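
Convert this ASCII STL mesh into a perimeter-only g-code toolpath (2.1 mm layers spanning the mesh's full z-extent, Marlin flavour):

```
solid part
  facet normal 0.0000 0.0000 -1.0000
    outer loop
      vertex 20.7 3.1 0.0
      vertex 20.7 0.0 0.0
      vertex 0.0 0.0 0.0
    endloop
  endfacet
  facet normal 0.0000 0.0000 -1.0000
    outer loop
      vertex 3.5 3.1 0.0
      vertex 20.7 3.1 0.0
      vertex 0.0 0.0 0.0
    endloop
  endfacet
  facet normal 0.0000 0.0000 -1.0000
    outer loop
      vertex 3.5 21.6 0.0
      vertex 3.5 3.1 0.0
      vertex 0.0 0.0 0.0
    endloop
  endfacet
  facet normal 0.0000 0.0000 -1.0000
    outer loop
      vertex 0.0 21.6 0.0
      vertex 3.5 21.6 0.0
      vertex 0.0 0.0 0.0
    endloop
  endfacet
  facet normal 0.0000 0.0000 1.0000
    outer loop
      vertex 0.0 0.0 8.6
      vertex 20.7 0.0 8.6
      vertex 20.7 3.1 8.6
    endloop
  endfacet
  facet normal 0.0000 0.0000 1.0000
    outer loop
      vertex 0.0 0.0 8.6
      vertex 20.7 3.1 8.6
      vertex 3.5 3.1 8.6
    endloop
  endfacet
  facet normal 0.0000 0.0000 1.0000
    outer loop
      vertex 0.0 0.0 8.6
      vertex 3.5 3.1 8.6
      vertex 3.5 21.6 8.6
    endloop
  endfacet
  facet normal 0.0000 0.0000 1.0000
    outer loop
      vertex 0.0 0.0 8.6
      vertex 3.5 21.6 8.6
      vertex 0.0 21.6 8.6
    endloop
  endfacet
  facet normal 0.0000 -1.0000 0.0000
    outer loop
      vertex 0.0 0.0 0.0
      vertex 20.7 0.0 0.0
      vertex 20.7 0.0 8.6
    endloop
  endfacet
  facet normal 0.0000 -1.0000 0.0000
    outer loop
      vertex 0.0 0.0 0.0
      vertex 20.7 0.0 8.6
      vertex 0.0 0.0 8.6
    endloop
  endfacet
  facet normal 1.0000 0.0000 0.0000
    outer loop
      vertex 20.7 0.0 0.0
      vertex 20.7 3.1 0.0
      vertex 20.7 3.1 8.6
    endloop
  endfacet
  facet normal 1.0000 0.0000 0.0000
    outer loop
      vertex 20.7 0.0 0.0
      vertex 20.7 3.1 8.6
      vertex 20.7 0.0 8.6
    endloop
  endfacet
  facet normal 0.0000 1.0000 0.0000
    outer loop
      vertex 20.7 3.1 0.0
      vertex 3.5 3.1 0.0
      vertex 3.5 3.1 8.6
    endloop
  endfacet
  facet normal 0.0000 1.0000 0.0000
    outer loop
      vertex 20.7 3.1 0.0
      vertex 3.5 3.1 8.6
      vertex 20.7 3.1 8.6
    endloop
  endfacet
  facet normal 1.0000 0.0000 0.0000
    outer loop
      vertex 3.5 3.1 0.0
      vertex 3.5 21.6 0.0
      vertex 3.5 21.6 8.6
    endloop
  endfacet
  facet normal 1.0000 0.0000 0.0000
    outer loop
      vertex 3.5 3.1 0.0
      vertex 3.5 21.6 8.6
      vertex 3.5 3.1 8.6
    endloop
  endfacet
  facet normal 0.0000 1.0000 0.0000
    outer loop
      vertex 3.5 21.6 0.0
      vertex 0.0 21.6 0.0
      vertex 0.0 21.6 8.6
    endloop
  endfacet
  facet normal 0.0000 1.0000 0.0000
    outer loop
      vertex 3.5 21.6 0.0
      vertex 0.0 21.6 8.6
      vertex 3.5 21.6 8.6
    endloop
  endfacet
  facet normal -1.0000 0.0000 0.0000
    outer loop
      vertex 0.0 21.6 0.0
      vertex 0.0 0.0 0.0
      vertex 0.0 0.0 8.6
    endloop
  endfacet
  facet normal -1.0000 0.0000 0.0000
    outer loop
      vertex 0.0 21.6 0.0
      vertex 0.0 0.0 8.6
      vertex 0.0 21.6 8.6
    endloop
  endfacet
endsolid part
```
; perimeter-only toolpath
G21 ; units = mm
G90 ; absolute positioning
G28 ; home
; layer 1
G0 Z2.1
G0 X0.0 Y0.0
G1 X20.7 Y0.0
G1 X20.7 Y3.1
G1 X3.5 Y3.1
G1 X3.5 Y21.6
G1 X0.0 Y21.6
G1 X0.0 Y0.0
; layer 2
G0 Z4.3
G0 X0.0 Y0.0
G1 X20.7 Y0.0
G1 X20.7 Y3.1
G1 X3.5 Y3.1
G1 X3.5 Y21.6
G1 X0.0 Y21.6
G1 X0.0 Y0.0
; layer 3
G0 Z6.4
G0 X0.0 Y0.0
G1 X20.7 Y0.0
G1 X20.7 Y3.1
G1 X3.5 Y3.1
G1 X3.5 Y21.6
G1 X0.0 Y21.6
G1 X0.0 Y0.0
; layer 4
G0 Z8.6
G0 X0.0 Y0.0
G1 X20.7 Y0.0
G1 X20.7 Y3.1
G1 X3.5 Y3.1
G1 X3.5 Y21.6
G1 X0.0 Y21.6
G1 X0.0 Y0.0
M2 ; end

The solid is an L-shaped prism: outer 20.7 × 21.6 mm, arm thicknesses ≈ 3.1 mm (horizontal) and 3.5 mm (vertical), extruded 8.6 mm in z. Slicing at Δz = 2.1 mm — 4 equal slices spanning the solid's height, so layer i sits at z = i·h/4 — gives 4 non-empty perimeters. Each is a 6-segment closed polygon; G0 lifts to the layer z and rapids to the start vertex, then G1 traces the edges.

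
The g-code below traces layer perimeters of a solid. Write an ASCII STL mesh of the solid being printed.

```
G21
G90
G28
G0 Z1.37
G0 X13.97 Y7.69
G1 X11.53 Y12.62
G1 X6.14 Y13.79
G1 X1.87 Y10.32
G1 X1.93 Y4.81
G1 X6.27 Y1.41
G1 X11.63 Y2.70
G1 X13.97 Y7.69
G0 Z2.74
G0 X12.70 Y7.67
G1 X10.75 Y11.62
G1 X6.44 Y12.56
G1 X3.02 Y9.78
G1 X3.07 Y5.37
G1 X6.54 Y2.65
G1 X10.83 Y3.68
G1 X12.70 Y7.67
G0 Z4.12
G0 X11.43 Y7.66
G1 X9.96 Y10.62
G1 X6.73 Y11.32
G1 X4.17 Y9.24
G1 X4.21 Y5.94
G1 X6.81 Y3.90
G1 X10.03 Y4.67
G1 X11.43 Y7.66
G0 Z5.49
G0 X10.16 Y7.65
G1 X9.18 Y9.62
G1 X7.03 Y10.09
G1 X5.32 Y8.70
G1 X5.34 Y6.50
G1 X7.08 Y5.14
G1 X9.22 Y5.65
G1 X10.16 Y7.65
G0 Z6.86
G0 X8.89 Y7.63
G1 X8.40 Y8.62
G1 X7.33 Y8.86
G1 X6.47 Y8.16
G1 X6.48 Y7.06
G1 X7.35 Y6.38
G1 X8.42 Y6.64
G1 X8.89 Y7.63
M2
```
solid part
  facet normal 0.0000 0.0000 -1.0000
    outer loop
      vertex 5.85 15.03 0.00
      vertex 12.31 13.62 0.00
      vertex 15.24 7.70 0.00
    endloop
  endfacet
  facet normal 0.0000 0.0000 -1.0000
    outer loop
      vertex 0.72 10.86 0.00
      vertex 5.85 15.03 0.00
      vertex 15.24 7.70 0.00
    endloop
  endfacet
  facet normal 0.0000 0.0000 -1.0000
    outer loop
      vertex 0.79 4.25 0.00
      vertex 0.72 10.86 0.00
      vertex 15.24 7.70 0.00
    endloop
  endfacet
  facet normal 0.0000 0.0000 -1.0000
    outer loop
      vertex 6.00 0.17 0.00
      vertex 0.79 4.25 0.00
      vertex 15.24 7.70 0.00
    endloop
  endfacet
  facet normal 0.0000 0.0000 -1.0000
    outer loop
      vertex 12.43 1.71 0.00
      vertex 6.00 0.17 0.00
      vertex 15.24 7.70 0.00
    endloop
  endfacet
  facet normal 0.6882 0.3406 0.6405
    outer loop
      vertex 15.24 7.70 0.00
      vertex 12.31 13.62 0.00
      vertex 7.62 7.62 8.23
    endloop
  endfacet
  facet normal 0.1638 0.7504 0.6404
    outer loop
      vertex 12.31 13.62 0.00
      vertex 5.85 15.03 0.00
      vertex 7.62 7.62 8.23
    endloop
  endfacet
  facet normal -0.4843 0.5958 0.6406
    outer loop
      vertex 5.85 15.03 0.00
      vertex 0.72 10.86 0.00
      vertex 7.62 7.62 8.23
    endloop
  endfacet
  facet normal -0.7679 -0.0081 0.6406
    outer loop
      vertex 0.72 10.86 0.00
      vertex 0.79 4.25 0.00
      vertex 7.62 7.62 8.23
    endloop
  endfacet
  facet normal -0.4735 -0.6046 0.6405
    outer loop
      vertex 0.79 4.25 0.00
      vertex 6.00 0.17 0.00
      vertex 7.62 7.62 8.23
    endloop
  endfacet
  facet normal 0.1788 -0.7467 0.6407
    outer loop
      vertex 6.00 0.17 0.00
      vertex 12.43 1.71 0.00
      vertex 7.62 7.62 8.23
    endloop
  endfacet
  facet normal 0.6952 -0.3261 0.6405
    outer loop
      vertex 12.43 1.71 0.00
      vertex 15.24 7.70 0.00
      vertex 7.62 7.62 8.23
    endloop
  endfacet
endsolid part

The G0 Z moves step by Δz≈1.37 mm. The G1 loops shrink linearly with z, so the solid tapers from its base footprint up to z≈8.23. Closing with a flat bottom cap and the tapered top and triangulating gives 12 facets — a regular 7-sided pyramid, base circumscribed radius ≈ 7.62 mm, apex at z ≈ 8.23 mm.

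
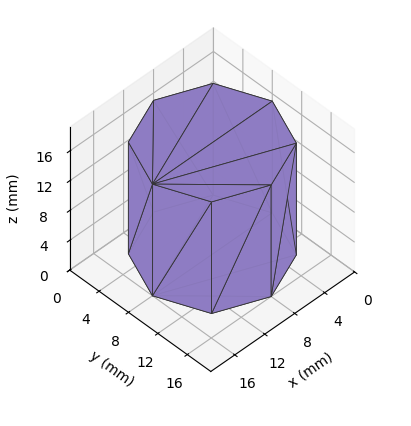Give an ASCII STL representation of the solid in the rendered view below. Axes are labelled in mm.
Reading the render: the shape is a regular 8-sided prism (a cylinder approximated with 8 flat sides), circumscribed radius ≈ 8 mm, height ≈ 15 mm (dimensions read to the nearest mm from the axis ticks). For the STL, each face is triangulated and given an outward normal.

solid part
  facet normal 0.0000 0.0000 -1.0000
    outer loop
      vertex 8.00 16.00 0.00
      vertex 13.66 13.66 0.00
      vertex 16.00 8.00 0.00
    endloop
  endfacet
  facet normal 0.0000 0.0000 -1.0000
    outer loop
      vertex 2.34 13.66 0.00
      vertex 8.00 16.00 0.00
      vertex 16.00 8.00 0.00
    endloop
  endfacet
  facet normal 0.0000 0.0000 -1.0000
    outer loop
      vertex 0.00 8.00 0.00
      vertex 2.34 13.66 0.00
      vertex 16.00 8.00 0.00
    endloop
  endfacet
  facet normal 0.0000 0.0000 -1.0000
    outer loop
      vertex 2.34 2.34 0.00
      vertex 0.00 8.00 0.00
      vertex 16.00 8.00 0.00
    endloop
  endfacet
  facet normal 0.0000 0.0000 -1.0000
    outer loop
      vertex 8.00 0.00 0.00
      vertex 2.34 2.34 0.00
      vertex 16.00 8.00 0.00
    endloop
  endfacet
  facet normal 0.0000 0.0000 -1.0000
    outer loop
      vertex 13.66 2.34 0.00
      vertex 8.00 0.00 0.00
      vertex 16.00 8.00 0.00
    endloop
  endfacet
  facet normal 0.0000 0.0000 1.0000
    outer loop
      vertex 16.00 8.00 15.00
      vertex 13.66 13.66 15.00
      vertex 8.00 16.00 15.00
    endloop
  endfacet
  facet normal 0.0000 0.0000 1.0000
    outer loop
      vertex 16.00 8.00 15.00
      vertex 8.00 16.00 15.00
      vertex 2.34 13.66 15.00
    endloop
  endfacet
  facet normal 0.0000 0.0000 1.0000
    outer loop
      vertex 16.00 8.00 15.00
      vertex 2.34 13.66 15.00
      vertex 0.00 8.00 15.00
    endloop
  endfacet
  facet normal 0.0000 0.0000 1.0000
    outer loop
      vertex 16.00 8.00 15.00
      vertex 0.00 8.00 15.00
      vertex 2.34 2.34 15.00
    endloop
  endfacet
  facet normal 0.0000 0.0000 1.0000
    outer loop
      vertex 16.00 8.00 15.00
      vertex 2.34 2.34 15.00
      vertex 8.00 0.00 15.00
    endloop
  endfacet
  facet normal 0.0000 0.0000 1.0000
    outer loop
      vertex 16.00 8.00 15.00
      vertex 8.00 0.00 15.00
      vertex 13.66 2.34 15.00
    endloop
  endfacet
  facet normal 0.9241 0.3821 0.0000
    outer loop
      vertex 16.00 8.00 0.00
      vertex 13.66 13.66 0.00
      vertex 13.66 13.66 15.00
    endloop
  endfacet
  facet normal 0.9241 0.3821 0.0000
    outer loop
      vertex 16.00 8.00 0.00
      vertex 13.66 13.66 15.00
      vertex 16.00 8.00 15.00
    endloop
  endfacet
  facet normal 0.3821 0.9241 0.0000
    outer loop
      vertex 13.66 13.66 0.00
      vertex 8.00 16.00 0.00
      vertex 8.00 16.00 15.00
    endloop
  endfacet
  facet normal 0.3821 0.9241 0.0000
    outer loop
      vertex 13.66 13.66 0.00
      vertex 8.00 16.00 15.00
      vertex 13.66 13.66 15.00
    endloop
  endfacet
  facet normal -0.3821 0.9241 0.0000
    outer loop
      vertex 8.00 16.00 0.00
      vertex 2.34 13.66 0.00
      vertex 2.34 13.66 15.00
    endloop
  endfacet
  facet normal -0.3821 0.9241 0.0000
    outer loop
      vertex 8.00 16.00 0.00
      vertex 2.34 13.66 15.00
      vertex 8.00 16.00 15.00
    endloop
  endfacet
  facet normal -0.9241 0.3821 0.0000
    outer loop
      vertex 2.34 13.66 0.00
      vertex 0.00 8.00 0.00
      vertex 0.00 8.00 15.00
    endloop
  endfacet
  facet normal -0.9241 0.3821 0.0000
    outer loop
      vertex 2.34 13.66 0.00
      vertex 0.00 8.00 15.00
      vertex 2.34 13.66 15.00
    endloop
  endfacet
  facet normal -0.9241 -0.3821 0.0000
    outer loop
      vertex 0.00 8.00 0.00
      vertex 2.34 2.34 0.00
      vertex 2.34 2.34 15.00
    endloop
  endfacet
  facet normal -0.9241 -0.3821 0.0000
    outer loop
      vertex 0.00 8.00 0.00
      vertex 2.34 2.34 15.00
      vertex 0.00 8.00 15.00
    endloop
  endfacet
  facet normal -0.3821 -0.9241 0.0000
    outer loop
      vertex 2.34 2.34 0.00
      vertex 8.00 0.00 0.00
      vertex 8.00 0.00 15.00
    endloop
  endfacet
  facet normal -0.3821 -0.9241 0.0000
    outer loop
      vertex 2.34 2.34 0.00
      vertex 8.00 0.00 15.00
      vertex 2.34 2.34 15.00
    endloop
  endfacet
  facet normal 0.3821 -0.9241 0.0000
    outer loop
      vertex 8.00 0.00 0.00
      vertex 13.66 2.34 0.00
      vertex 13.66 2.34 15.00
    endloop
  endfacet
  facet normal 0.3821 -0.9241 0.0000
    outer loop
      vertex 8.00 0.00 0.00
      vertex 13.66 2.34 15.00
      vertex 8.00 0.00 15.00
    endloop
  endfacet
  facet normal 0.9241 -0.3821 0.0000
    outer loop
      vertex 13.66 2.34 0.00
      vertex 16.00 8.00 0.00
      vertex 16.00 8.00 15.00
    endloop
  endfacet
  facet normal 0.9241 -0.3821 0.0000
    outer loop
      vertex 13.66 2.34 0.00
      vertex 16.00 8.00 15.00
      vertex 13.66 2.34 15.00
    endloop
  endfacet
endsolid part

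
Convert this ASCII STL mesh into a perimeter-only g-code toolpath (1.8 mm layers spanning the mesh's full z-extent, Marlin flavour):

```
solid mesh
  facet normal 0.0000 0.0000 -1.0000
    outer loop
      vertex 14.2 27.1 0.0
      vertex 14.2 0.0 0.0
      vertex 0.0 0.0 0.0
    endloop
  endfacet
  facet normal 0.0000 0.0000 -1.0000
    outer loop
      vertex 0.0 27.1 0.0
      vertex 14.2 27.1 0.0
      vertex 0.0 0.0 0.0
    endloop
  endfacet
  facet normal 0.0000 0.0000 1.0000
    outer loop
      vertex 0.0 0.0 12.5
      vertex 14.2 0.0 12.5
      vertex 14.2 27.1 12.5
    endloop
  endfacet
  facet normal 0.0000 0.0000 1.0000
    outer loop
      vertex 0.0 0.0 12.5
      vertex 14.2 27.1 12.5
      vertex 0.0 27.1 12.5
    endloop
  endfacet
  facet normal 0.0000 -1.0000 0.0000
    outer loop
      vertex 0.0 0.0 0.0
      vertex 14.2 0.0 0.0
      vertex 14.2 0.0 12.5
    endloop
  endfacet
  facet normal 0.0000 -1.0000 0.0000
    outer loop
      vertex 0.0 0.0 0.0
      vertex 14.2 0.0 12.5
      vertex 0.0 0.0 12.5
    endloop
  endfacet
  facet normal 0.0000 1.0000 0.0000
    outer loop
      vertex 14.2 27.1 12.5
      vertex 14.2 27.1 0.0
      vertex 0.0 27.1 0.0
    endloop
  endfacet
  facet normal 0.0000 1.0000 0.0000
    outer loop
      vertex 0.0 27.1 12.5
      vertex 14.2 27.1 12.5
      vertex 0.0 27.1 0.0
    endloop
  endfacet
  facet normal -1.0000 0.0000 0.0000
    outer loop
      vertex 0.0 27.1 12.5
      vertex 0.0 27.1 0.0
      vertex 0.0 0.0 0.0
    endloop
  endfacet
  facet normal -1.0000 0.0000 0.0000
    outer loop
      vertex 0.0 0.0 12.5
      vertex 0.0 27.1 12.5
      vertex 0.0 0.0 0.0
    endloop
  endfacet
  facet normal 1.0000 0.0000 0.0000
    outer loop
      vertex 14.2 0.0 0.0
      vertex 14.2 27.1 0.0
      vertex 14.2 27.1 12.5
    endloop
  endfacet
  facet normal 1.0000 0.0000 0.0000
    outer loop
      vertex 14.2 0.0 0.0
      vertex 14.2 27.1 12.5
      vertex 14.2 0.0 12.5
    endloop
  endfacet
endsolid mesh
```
; perimeter-only toolpath
G21 ; units = mm
G90 ; absolute positioning
G28 ; home
; layer 1
G0 Z1.8
G0 X0.0 Y0.0
G1 X14.2 Y0.0
G1 X14.2 Y27.1
G1 X0.0 Y27.1
G1 X0.0 Y0.0
; layer 2
G0 Z3.6
G0 X0.0 Y0.0
G1 X14.2 Y0.0
G1 X14.2 Y27.1
G1 X0.0 Y27.1
G1 X0.0 Y0.0
; layer 3
G0 Z5.4
G0 X0.0 Y0.0
G1 X14.2 Y0.0
G1 X14.2 Y27.1
G1 X0.0 Y27.1
G1 X0.0 Y0.0
; layer 4
G0 Z7.1
G0 X0.0 Y0.0
G1 X14.2 Y0.0
G1 X14.2 Y27.1
G1 X0.0 Y27.1
G1 X0.0 Y0.0
; layer 5
G0 Z8.9
G0 X0.0 Y0.0
G1 X14.2 Y0.0
G1 X14.2 Y27.1
G1 X0.0 Y27.1
G1 X0.0 Y0.0
; layer 6
G0 Z10.7
G0 X0.0 Y0.0
G1 X14.2 Y0.0
G1 X14.2 Y27.1
G1 X0.0 Y27.1
G1 X0.0 Y0.0
; layer 7
G0 Z12.5
G0 X0.0 Y0.0
G1 X14.2 Y0.0
G1 X14.2 Y27.1
G1 X0.0 Y27.1
G1 X0.0 Y0.0
M2 ; end

The solid is a rectangular box, roughly 14.2 × 27.1 mm footprint and 12.5 mm tall. Slicing at Δz = 1.8 mm — 7 equal slices spanning the solid's height, so layer i sits at z = i·h/7 — gives 7 non-empty perimeters. Each is a 4-segment closed polygon; G0 lifts to the layer z and rapids to the start vertex, then G1 traces the edges.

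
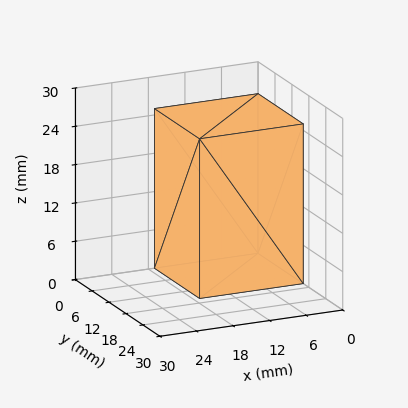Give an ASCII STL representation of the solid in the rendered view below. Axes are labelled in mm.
Reading the render: the shape is a rectangular box, roughly 17 × 16 mm footprint and 25 mm tall (dimensions read to the nearest mm from the axis ticks). For the STL, each face is triangulated and given an outward normal.

solid part
  facet normal 0.0000 0.0000 -1.0000
    outer loop
      vertex 17.00 16.00 0.00
      vertex 17.00 0.00 0.00
      vertex 0.00 0.00 0.00
    endloop
  endfacet
  facet normal 0.0000 0.0000 -1.0000
    outer loop
      vertex 0.00 16.00 0.00
      vertex 17.00 16.00 0.00
      vertex 0.00 0.00 0.00
    endloop
  endfacet
  facet normal 0.0000 0.0000 1.0000
    outer loop
      vertex 0.00 0.00 25.00
      vertex 17.00 0.00 25.00
      vertex 17.00 16.00 25.00
    endloop
  endfacet
  facet normal 0.0000 0.0000 1.0000
    outer loop
      vertex 0.00 0.00 25.00
      vertex 17.00 16.00 25.00
      vertex 0.00 16.00 25.00
    endloop
  endfacet
  facet normal 0.0000 -1.0000 0.0000
    outer loop
      vertex 0.00 0.00 0.00
      vertex 17.00 0.00 0.00
      vertex 17.00 0.00 25.00
    endloop
  endfacet
  facet normal 0.0000 -1.0000 0.0000
    outer loop
      vertex 0.00 0.00 0.00
      vertex 17.00 0.00 25.00
      vertex 0.00 0.00 25.00
    endloop
  endfacet
  facet normal 0.0000 1.0000 0.0000
    outer loop
      vertex 17.00 16.00 25.00
      vertex 17.00 16.00 0.00
      vertex 0.00 16.00 0.00
    endloop
  endfacet
  facet normal 0.0000 1.0000 0.0000
    outer loop
      vertex 0.00 16.00 25.00
      vertex 17.00 16.00 25.00
      vertex 0.00 16.00 0.00
    endloop
  endfacet
  facet normal -1.0000 0.0000 0.0000
    outer loop
      vertex 0.00 16.00 25.00
      vertex 0.00 16.00 0.00
      vertex 0.00 0.00 0.00
    endloop
  endfacet
  facet normal -1.0000 0.0000 0.0000
    outer loop
      vertex 0.00 0.00 25.00
      vertex 0.00 16.00 25.00
      vertex 0.00 0.00 0.00
    endloop
  endfacet
  facet normal 1.0000 0.0000 0.0000
    outer loop
      vertex 17.00 0.00 0.00
      vertex 17.00 16.00 0.00
      vertex 17.00 16.00 25.00
    endloop
  endfacet
  facet normal 1.0000 0.0000 0.0000
    outer loop
      vertex 17.00 0.00 0.00
      vertex 17.00 16.00 25.00
      vertex 17.00 0.00 25.00
    endloop
  endfacet
endsolid part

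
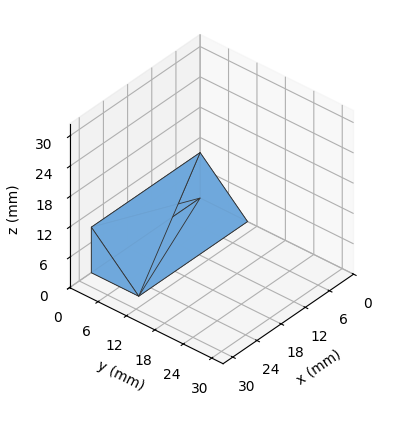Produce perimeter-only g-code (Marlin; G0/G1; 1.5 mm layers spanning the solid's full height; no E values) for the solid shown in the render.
Reading the render: the shape is a wedge (ramp): 27 × 10 mm base, rising to 9 mm along the y=0 edge and sloping linearly to z=0 at y=10 (dimensions read to the nearest mm from the axis ticks). For the g-code, the solid's height is divided into equal slices at the stated Δz and each level perimeter traced with G1 moves after a G0 lift.

; perimeter-only toolpath
G21 ; units = mm
G90 ; absolute positioning
G28 ; home
; layer 1
G0 Z1.5
G0 X0.0 Y0.0
G1 X27.0 Y0.0
G1 X27.0 Y8.3
G1 X0.0 Y8.3
G1 X0.0 Y0.0
; layer 2
G0 Z3.0
G0 X0.0 Y0.0
G1 X27.0 Y0.0
G1 X27.0 Y6.7
G1 X0.0 Y6.7
G1 X0.0 Y0.0
; layer 3
G0 Z4.5
G0 X0.0 Y0.0
G1 X27.0 Y0.0
G1 X27.0 Y5.0
G1 X0.0 Y5.0
G1 X0.0 Y0.0
; layer 4
G0 Z6.0
G0 X0.0 Y0.0
G1 X27.0 Y0.0
G1 X27.0 Y3.3
G1 X0.0 Y3.3
G1 X0.0 Y0.0
; layer 5
G0 Z7.5
G0 X0.0 Y0.0
G1 X27.0 Y0.0
G1 X27.0 Y1.7
G1 X0.0 Y1.7
G1 X0.0 Y0.0
M2 ; end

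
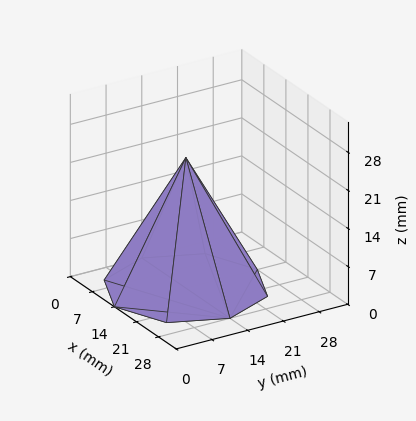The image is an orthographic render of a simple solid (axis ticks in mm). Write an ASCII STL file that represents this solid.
Reading the render: the shape is a regular 8-sided pyramid, base circumscribed radius ≈ 14 mm, apex at z ≈ 24 mm (dimensions read to the nearest mm from the axis ticks). For the STL, each face is triangulated and given an outward normal.

solid part
  facet normal 0.0000 0.0000 -1.0000
    outer loop
      vertex 14.0 28.0 0.0
      vertex 23.9 23.9 0.0
      vertex 28.0 14.0 0.0
    endloop
  endfacet
  facet normal 0.0000 0.0000 -1.0000
    outer loop
      vertex 4.1 23.9 0.0
      vertex 14.0 28.0 0.0
      vertex 28.0 14.0 0.0
    endloop
  endfacet
  facet normal 0.0000 0.0000 -1.0000
    outer loop
      vertex 0.0 14.0 0.0
      vertex 4.1 23.9 0.0
      vertex 28.0 14.0 0.0
    endloop
  endfacet
  facet normal 0.0000 0.0000 -1.0000
    outer loop
      vertex 4.1 4.1 0.0
      vertex 0.0 14.0 0.0
      vertex 28.0 14.0 0.0
    endloop
  endfacet
  facet normal 0.0000 0.0000 -1.0000
    outer loop
      vertex 14.0 0.0 0.0
      vertex 4.1 4.1 0.0
      vertex 28.0 14.0 0.0
    endloop
  endfacet
  facet normal 0.0000 0.0000 -1.0000
    outer loop
      vertex 23.9 4.1 0.0
      vertex 14.0 0.0 0.0
      vertex 28.0 14.0 0.0
    endloop
  endfacet
  facet normal 0.8133 0.3368 0.4744
    outer loop
      vertex 28.0 14.0 0.0
      vertex 23.9 23.9 0.0
      vertex 14.0 14.0 24.0
    endloop
  endfacet
  facet normal 0.3368 0.8133 0.4744
    outer loop
      vertex 23.9 23.9 0.0
      vertex 14.0 28.0 0.0
      vertex 14.0 14.0 24.0
    endloop
  endfacet
  facet normal -0.3368 0.8133 0.4744
    outer loop
      vertex 14.0 28.0 0.0
      vertex 4.1 23.9 0.0
      vertex 14.0 14.0 24.0
    endloop
  endfacet
  facet normal -0.8133 0.3368 0.4744
    outer loop
      vertex 4.1 23.9 0.0
      vertex 0.0 14.0 0.0
      vertex 14.0 14.0 24.0
    endloop
  endfacet
  facet normal -0.8133 -0.3368 0.4744
    outer loop
      vertex 0.0 14.0 0.0
      vertex 4.1 4.1 0.0
      vertex 14.0 14.0 24.0
    endloop
  endfacet
  facet normal -0.3368 -0.8133 0.4744
    outer loop
      vertex 4.1 4.1 0.0
      vertex 14.0 0.0 0.0
      vertex 14.0 14.0 24.0
    endloop
  endfacet
  facet normal 0.3368 -0.8133 0.4744
    outer loop
      vertex 14.0 0.0 0.0
      vertex 23.9 4.1 0.0
      vertex 14.0 14.0 24.0
    endloop
  endfacet
  facet normal 0.8133 -0.3368 0.4744
    outer loop
      vertex 23.9 4.1 0.0
      vertex 28.0 14.0 0.0
      vertex 14.0 14.0 24.0
    endloop
  endfacet
endsolid part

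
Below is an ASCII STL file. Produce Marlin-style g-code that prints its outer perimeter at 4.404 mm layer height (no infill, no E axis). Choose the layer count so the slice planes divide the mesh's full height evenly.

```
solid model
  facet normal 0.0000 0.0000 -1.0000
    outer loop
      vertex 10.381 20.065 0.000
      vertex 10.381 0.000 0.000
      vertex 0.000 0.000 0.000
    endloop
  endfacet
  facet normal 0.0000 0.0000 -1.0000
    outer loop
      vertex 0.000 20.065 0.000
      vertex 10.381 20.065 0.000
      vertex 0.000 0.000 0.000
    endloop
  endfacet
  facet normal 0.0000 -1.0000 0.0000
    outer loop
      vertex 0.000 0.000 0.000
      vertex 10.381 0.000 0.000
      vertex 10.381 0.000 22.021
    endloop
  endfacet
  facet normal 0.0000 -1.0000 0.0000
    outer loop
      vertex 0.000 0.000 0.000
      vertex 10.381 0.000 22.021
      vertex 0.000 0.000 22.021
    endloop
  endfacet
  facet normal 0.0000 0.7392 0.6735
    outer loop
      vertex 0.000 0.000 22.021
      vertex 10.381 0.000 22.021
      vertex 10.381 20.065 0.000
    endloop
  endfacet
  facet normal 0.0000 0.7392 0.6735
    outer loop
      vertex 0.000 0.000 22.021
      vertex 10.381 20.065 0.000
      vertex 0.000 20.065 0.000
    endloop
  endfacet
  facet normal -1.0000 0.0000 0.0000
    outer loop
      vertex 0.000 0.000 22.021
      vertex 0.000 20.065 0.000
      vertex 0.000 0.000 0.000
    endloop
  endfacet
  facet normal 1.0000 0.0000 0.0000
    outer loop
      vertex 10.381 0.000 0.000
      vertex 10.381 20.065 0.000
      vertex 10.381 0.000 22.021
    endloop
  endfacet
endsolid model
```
; perimeter-only toolpath
G21 ; units = mm
G90 ; absolute positioning
G28 ; home
; layer 1
G0 Z4.404
G0 X0.000 Y0.000
G1 X10.381 Y0.000
G1 X10.381 Y16.052
G1 X0.000 Y16.052
G1 X0.000 Y0.000
; layer 2
G0 Z8.808
G0 X0.000 Y0.000
G1 X10.381 Y0.000
G1 X10.381 Y12.039
G1 X0.000 Y12.039
G1 X0.000 Y0.000
; layer 3
G0 Z13.213
G0 X0.000 Y0.000
G1 X10.381 Y0.000
G1 X10.381 Y8.026
G1 X0.000 Y8.026
G1 X0.000 Y0.000
; layer 4
G0 Z17.617
G0 X0.000 Y0.000
G1 X10.381 Y0.000
G1 X10.381 Y4.013
G1 X0.000 Y4.013
G1 X0.000 Y0.000
M2 ; end

The solid is a wedge (ramp): 10.4 × 20.1 mm base, rising to 22 mm along the y=0 edge and sloping linearly to z=0 at y=20.1. Slicing at Δz = 4.404 mm — 5 equal slices spanning the solid's height, so layer i sits at z = i·h/5 — gives 4 non-empty perimeters. Each is a 4-segment closed polygon; G0 lifts to the layer z and rapids to the start vertex, then G1 traces the edges. The cross-section shrinks linearly with z (the slice at the apex is degenerate and omitted).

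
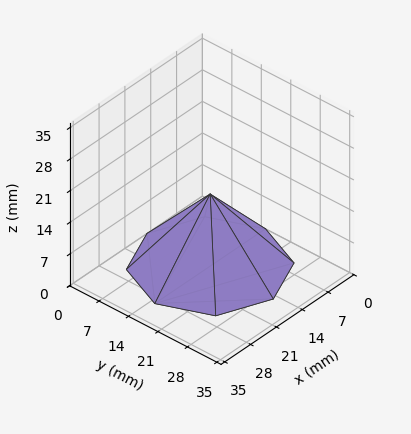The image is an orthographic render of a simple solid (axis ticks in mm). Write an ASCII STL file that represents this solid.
Reading the render: the shape is a regular 8-sided pyramid, base circumscribed radius ≈ 15 mm, apex at z ≈ 16 mm (dimensions read to the nearest mm from the axis ticks). For the STL, each face is triangulated and given an outward normal.

solid part
  facet normal 0.0000 0.0000 -1.0000
    outer loop
      vertex 15.00 30.00 0.00
      vertex 25.61 25.61 0.00
      vertex 30.00 15.00 0.00
    endloop
  endfacet
  facet normal 0.0000 0.0000 -1.0000
    outer loop
      vertex 4.39 25.61 0.00
      vertex 15.00 30.00 0.00
      vertex 30.00 15.00 0.00
    endloop
  endfacet
  facet normal 0.0000 0.0000 -1.0000
    outer loop
      vertex 0.00 15.00 0.00
      vertex 4.39 25.61 0.00
      vertex 30.00 15.00 0.00
    endloop
  endfacet
  facet normal 0.0000 0.0000 -1.0000
    outer loop
      vertex 4.39 4.39 0.00
      vertex 0.00 15.00 0.00
      vertex 30.00 15.00 0.00
    endloop
  endfacet
  facet normal 0.0000 0.0000 -1.0000
    outer loop
      vertex 15.00 0.00 0.00
      vertex 4.39 4.39 0.00
      vertex 30.00 15.00 0.00
    endloop
  endfacet
  facet normal 0.0000 0.0000 -1.0000
    outer loop
      vertex 25.61 4.39 0.00
      vertex 15.00 0.00 0.00
      vertex 30.00 15.00 0.00
    endloop
  endfacet
  facet normal 0.6984 0.2890 0.6548
    outer loop
      vertex 30.00 15.00 0.00
      vertex 25.61 25.61 0.00
      vertex 15.00 15.00 16.00
    endloop
  endfacet
  facet normal 0.2890 0.6984 0.6548
    outer loop
      vertex 25.61 25.61 0.00
      vertex 15.00 30.00 0.00
      vertex 15.00 15.00 16.00
    endloop
  endfacet
  facet normal -0.2890 0.6984 0.6548
    outer loop
      vertex 15.00 30.00 0.00
      vertex 4.39 25.61 0.00
      vertex 15.00 15.00 16.00
    endloop
  endfacet
  facet normal -0.6984 0.2890 0.6548
    outer loop
      vertex 4.39 25.61 0.00
      vertex 0.00 15.00 0.00
      vertex 15.00 15.00 16.00
    endloop
  endfacet
  facet normal -0.6984 -0.2890 0.6548
    outer loop
      vertex 0.00 15.00 0.00
      vertex 4.39 4.39 0.00
      vertex 15.00 15.00 16.00
    endloop
  endfacet
  facet normal -0.2890 -0.6984 0.6548
    outer loop
      vertex 4.39 4.39 0.00
      vertex 15.00 0.00 0.00
      vertex 15.00 15.00 16.00
    endloop
  endfacet
  facet normal 0.2890 -0.6984 0.6548
    outer loop
      vertex 15.00 0.00 0.00
      vertex 25.61 4.39 0.00
      vertex 15.00 15.00 16.00
    endloop
  endfacet
  facet normal 0.6984 -0.2890 0.6548
    outer loop
      vertex 25.61 4.39 0.00
      vertex 30.00 15.00 0.00
      vertex 15.00 15.00 16.00
    endloop
  endfacet
endsolid part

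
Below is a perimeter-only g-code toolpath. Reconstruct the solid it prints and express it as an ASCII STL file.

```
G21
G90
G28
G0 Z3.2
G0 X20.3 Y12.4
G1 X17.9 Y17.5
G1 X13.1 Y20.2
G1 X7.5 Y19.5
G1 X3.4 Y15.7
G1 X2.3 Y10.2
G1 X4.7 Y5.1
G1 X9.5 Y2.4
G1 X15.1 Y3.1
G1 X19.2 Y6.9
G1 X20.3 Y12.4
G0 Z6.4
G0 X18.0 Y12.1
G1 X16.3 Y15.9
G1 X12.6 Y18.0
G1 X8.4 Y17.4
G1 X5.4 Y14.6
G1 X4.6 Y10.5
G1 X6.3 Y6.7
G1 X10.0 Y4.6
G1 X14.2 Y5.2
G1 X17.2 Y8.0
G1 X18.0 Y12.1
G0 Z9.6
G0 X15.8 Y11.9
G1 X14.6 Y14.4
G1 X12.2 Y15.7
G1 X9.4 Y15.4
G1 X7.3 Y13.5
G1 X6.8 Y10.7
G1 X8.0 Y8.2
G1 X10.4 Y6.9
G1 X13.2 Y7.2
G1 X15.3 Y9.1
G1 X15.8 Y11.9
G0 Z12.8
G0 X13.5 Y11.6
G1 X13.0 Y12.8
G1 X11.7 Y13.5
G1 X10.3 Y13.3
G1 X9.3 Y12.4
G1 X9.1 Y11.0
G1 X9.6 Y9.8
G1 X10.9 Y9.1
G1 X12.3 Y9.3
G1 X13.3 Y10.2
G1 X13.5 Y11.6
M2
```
solid part
  facet normal 0.0000 0.0000 -1.0000
    outer loop
      vertex 13.5 22.4 0.0
      vertex 19.6 19.0 0.0
      vertex 22.5 12.7 0.0
    endloop
  endfacet
  facet normal 0.0000 0.0000 -1.0000
    outer loop
      vertex 6.5 21.5 0.0
      vertex 13.5 22.4 0.0
      vertex 22.5 12.7 0.0
    endloop
  endfacet
  facet normal 0.0000 0.0000 -1.0000
    outer loop
      vertex 1.4 16.8 0.0
      vertex 6.5 21.5 0.0
      vertex 22.5 12.7 0.0
    endloop
  endfacet
  facet normal 0.0000 0.0000 -1.0000
    outer loop
      vertex 0.1 9.9 0.0
      vertex 1.4 16.8 0.0
      vertex 22.5 12.7 0.0
    endloop
  endfacet
  facet normal 0.0000 0.0000 -1.0000
    outer loop
      vertex 3.0 3.6 0.0
      vertex 0.1 9.9 0.0
      vertex 22.5 12.7 0.0
    endloop
  endfacet
  facet normal 0.0000 0.0000 -1.0000
    outer loop
      vertex 9.1 0.2 0.0
      vertex 3.0 3.6 0.0
      vertex 22.5 12.7 0.0
    endloop
  endfacet
  facet normal 0.0000 0.0000 -1.0000
    outer loop
      vertex 16.1 1.1 0.0
      vertex 9.1 0.2 0.0
      vertex 22.5 12.7 0.0
    endloop
  endfacet
  facet normal 0.0000 0.0000 -1.0000
    outer loop
      vertex 21.2 5.8 0.0
      vertex 16.1 1.1 0.0
      vertex 22.5 12.7 0.0
    endloop
  endfacet
  facet normal 0.7538 0.3470 0.5580
    outer loop
      vertex 22.5 12.7 0.0
      vertex 19.6 19.0 0.0
      vertex 11.3 11.3 16.0
    endloop
  endfacet
  facet normal 0.4039 0.7247 0.5583
    outer loop
      vertex 19.6 19.0 0.0
      vertex 13.5 22.4 0.0
      vertex 11.3 11.3 16.0
    endloop
  endfacet
  facet normal -0.1059 0.8238 0.5569
    outer loop
      vertex 13.5 22.4 0.0
      vertex 6.5 21.5 0.0
      vertex 11.3 11.3 16.0
    endloop
  endfacet
  facet normal -0.5625 0.6103 0.5578
    outer loop
      vertex 6.5 21.5 0.0
      vertex 1.4 16.8 0.0
      vertex 11.3 11.3 16.0
    endloop
  endfacet
  facet normal -0.8158 0.1537 0.5576
    outer loop
      vertex 1.4 16.8 0.0
      vertex 0.1 9.9 0.0
      vertex 11.3 11.3 16.0
    endloop
  endfacet
  facet normal -0.7538 -0.3470 0.5580
    outer loop
      vertex 0.1 9.9 0.0
      vertex 3.0 3.6 0.0
      vertex 11.3 11.3 16.0
    endloop
  endfacet
  facet normal -0.4039 -0.7247 0.5583
    outer loop
      vertex 3.0 3.6 0.0
      vertex 9.1 0.2 0.0
      vertex 11.3 11.3 16.0
    endloop
  endfacet
  facet normal 0.1059 -0.8238 0.5569
    outer loop
      vertex 9.1 0.2 0.0
      vertex 16.1 1.1 0.0
      vertex 11.3 11.3 16.0
    endloop
  endfacet
  facet normal 0.5625 -0.6103 0.5578
    outer loop
      vertex 16.1 1.1 0.0
      vertex 21.2 5.8 0.0
      vertex 11.3 11.3 16.0
    endloop
  endfacet
  facet normal 0.8158 -0.1537 0.5576
    outer loop
      vertex 21.2 5.8 0.0
      vertex 22.5 12.7 0.0
      vertex 11.3 11.3 16.0
    endloop
  endfacet
endsolid part

The G0 Z moves step by Δz≈3.2 mm. The G1 loops shrink linearly with z, so the solid tapers from its base footprint up to z≈16. Closing with a flat bottom cap and the tapered top and triangulating gives 18 facets — a regular 10-sided pyramid, base circumscribed radius ≈ 11.3 mm, apex at z ≈ 16 mm.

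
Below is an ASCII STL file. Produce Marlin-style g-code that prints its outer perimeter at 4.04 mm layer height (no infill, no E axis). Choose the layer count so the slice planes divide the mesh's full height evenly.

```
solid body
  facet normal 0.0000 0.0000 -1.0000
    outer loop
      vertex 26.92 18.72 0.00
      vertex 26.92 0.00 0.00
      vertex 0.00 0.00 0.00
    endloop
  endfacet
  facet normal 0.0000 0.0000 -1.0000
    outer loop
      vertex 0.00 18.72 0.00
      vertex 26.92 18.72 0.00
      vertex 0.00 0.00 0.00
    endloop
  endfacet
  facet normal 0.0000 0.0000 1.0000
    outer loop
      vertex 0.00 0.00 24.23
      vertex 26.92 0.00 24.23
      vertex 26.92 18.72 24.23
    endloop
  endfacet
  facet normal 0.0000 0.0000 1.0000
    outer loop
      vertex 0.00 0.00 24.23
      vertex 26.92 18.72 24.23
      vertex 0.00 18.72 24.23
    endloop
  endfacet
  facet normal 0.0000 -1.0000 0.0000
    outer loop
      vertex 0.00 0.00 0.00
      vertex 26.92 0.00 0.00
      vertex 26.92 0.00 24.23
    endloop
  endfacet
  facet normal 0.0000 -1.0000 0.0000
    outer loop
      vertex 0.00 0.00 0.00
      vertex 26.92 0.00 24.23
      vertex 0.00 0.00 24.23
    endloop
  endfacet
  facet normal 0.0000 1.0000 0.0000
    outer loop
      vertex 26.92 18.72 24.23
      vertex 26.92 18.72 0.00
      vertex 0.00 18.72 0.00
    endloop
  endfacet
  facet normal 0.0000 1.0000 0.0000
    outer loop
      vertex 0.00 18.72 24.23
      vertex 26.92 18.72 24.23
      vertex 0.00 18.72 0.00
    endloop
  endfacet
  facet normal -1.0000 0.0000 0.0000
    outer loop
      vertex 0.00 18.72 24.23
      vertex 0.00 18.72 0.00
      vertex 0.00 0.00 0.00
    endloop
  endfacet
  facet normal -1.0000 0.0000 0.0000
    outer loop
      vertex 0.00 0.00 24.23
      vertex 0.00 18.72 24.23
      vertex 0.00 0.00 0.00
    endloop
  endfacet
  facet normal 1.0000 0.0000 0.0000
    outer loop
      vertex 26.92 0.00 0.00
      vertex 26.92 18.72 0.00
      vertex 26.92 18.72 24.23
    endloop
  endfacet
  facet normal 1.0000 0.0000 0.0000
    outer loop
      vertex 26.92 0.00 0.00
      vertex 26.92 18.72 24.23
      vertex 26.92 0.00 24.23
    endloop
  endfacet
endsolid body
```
; perimeter-only toolpath
G21 ; units = mm
G90 ; absolute positioning
G28 ; home
; layer 1
G0 Z4.04
G0 X0.00 Y0.00
G1 X26.92 Y0.00
G1 X26.92 Y18.72
G1 X0.00 Y18.72
G1 X0.00 Y0.00
; layer 2
G0 Z8.08
G0 X0.00 Y0.00
G1 X26.92 Y0.00
G1 X26.92 Y18.72
G1 X0.00 Y18.72
G1 X0.00 Y0.00
; layer 3
G0 Z12.11
G0 X0.00 Y0.00
G1 X26.92 Y0.00
G1 X26.92 Y18.72
G1 X0.00 Y18.72
G1 X0.00 Y0.00
; layer 4
G0 Z16.15
G0 X0.00 Y0.00
G1 X26.92 Y0.00
G1 X26.92 Y18.72
G1 X0.00 Y18.72
G1 X0.00 Y0.00
; layer 5
G0 Z20.19
G0 X0.00 Y0.00
G1 X26.92 Y0.00
G1 X26.92 Y18.72
G1 X0.00 Y18.72
G1 X0.00 Y0.00
; layer 6
G0 Z24.23
G0 X0.00 Y0.00
G1 X26.92 Y0.00
G1 X26.92 Y18.72
G1 X0.00 Y18.72
G1 X0.00 Y0.00
M2 ; end

The solid is a rectangular box, roughly 26.9 × 18.7 mm footprint and 24.2 mm tall. Slicing at Δz = 4.04 mm — 6 equal slices spanning the solid's height, so layer i sits at z = i·h/6 — gives 6 non-empty perimeters. Each is a 4-segment closed polygon; G0 lifts to the layer z and rapids to the start vertex, then G1 traces the edges.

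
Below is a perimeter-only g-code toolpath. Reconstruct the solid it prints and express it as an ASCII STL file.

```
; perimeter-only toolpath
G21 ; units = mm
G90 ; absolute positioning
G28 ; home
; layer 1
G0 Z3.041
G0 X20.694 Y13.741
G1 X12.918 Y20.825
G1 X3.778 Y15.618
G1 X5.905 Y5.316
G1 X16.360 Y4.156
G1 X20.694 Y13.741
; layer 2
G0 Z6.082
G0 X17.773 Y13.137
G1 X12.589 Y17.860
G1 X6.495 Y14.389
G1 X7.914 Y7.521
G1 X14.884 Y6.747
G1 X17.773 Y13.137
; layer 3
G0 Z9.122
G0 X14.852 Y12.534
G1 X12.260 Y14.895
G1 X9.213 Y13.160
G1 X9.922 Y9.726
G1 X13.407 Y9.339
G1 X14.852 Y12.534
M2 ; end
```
solid part
  facet normal 0.0000 0.0000 -1.0000
    outer loop
      vertex 1.060 16.847 0.000
      vertex 13.247 23.789 0.000
      vertex 23.615 14.344 0.000
    endloop
  endfacet
  facet normal 0.0000 0.0000 -1.0000
    outer loop
      vertex 3.897 3.111 0.000
      vertex 1.060 16.847 0.000
      vertex 23.615 14.344 0.000
    endloop
  endfacet
  facet normal 0.0000 0.0000 -1.0000
    outer loop
      vertex 17.837 1.564 0.000
      vertex 3.897 3.111 0.000
      vertex 23.615 14.344 0.000
    endloop
  endfacet
  facet normal 0.5275 0.5791 0.6216
    outer loop
      vertex 23.615 14.344 0.000
      vertex 13.247 23.789 0.000
      vertex 11.931 11.931 12.163
    endloop
  endfacet
  facet normal -0.3877 0.6806 0.6216
    outer loop
      vertex 13.247 23.789 0.000
      vertex 1.060 16.847 0.000
      vertex 11.931 11.931 12.163
    endloop
  endfacet
  facet normal -0.7671 -0.1584 0.6216
    outer loop
      vertex 1.060 16.847 0.000
      vertex 3.897 3.111 0.000
      vertex 11.931 11.931 12.163
    endloop
  endfacet
  facet normal -0.0864 -0.7785 0.6216
    outer loop
      vertex 3.897 3.111 0.000
      vertex 17.837 1.564 0.000
      vertex 11.931 11.931 12.163
    endloop
  endfacet
  facet normal 0.7138 -0.3227 0.6216
    outer loop
      vertex 17.837 1.564 0.000
      vertex 23.615 14.344 0.000
      vertex 11.931 11.931 12.163
    endloop
  endfacet
endsolid part

The G0 Z moves step by Δz≈3.041 mm. The G1 loops shrink linearly with z, so the solid tapers from its base footprint up to z≈12.2. Closing with a flat bottom cap and the tapered top and triangulating gives 8 facets — a regular 5-sided pyramid, base circumscribed radius ≈ 11.9 mm, apex at z ≈ 12.2 mm.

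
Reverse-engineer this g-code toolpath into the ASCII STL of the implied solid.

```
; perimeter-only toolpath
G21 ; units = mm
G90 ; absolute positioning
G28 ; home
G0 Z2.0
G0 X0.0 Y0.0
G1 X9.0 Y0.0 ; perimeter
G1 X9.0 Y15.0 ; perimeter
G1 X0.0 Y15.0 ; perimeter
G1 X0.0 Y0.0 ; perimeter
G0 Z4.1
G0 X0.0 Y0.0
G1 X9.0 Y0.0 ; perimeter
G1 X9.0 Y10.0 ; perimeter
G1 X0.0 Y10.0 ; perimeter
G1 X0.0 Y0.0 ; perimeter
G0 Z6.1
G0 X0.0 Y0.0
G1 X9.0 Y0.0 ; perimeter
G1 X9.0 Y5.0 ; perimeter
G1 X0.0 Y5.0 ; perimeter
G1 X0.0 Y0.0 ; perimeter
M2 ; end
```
solid part
  facet normal 0.0000 0.0000 -1.0000
    outer loop
      vertex 9.0 20.0 0.0
      vertex 9.0 0.0 0.0
      vertex 0.0 0.0 0.0
    endloop
  endfacet
  facet normal 0.0000 0.0000 -1.0000
    outer loop
      vertex 0.0 20.0 0.0
      vertex 9.0 20.0 0.0
      vertex 0.0 0.0 0.0
    endloop
  endfacet
  facet normal 0.0000 -1.0000 0.0000
    outer loop
      vertex 0.0 0.0 0.0
      vertex 9.0 0.0 0.0
      vertex 9.0 0.0 8.2
    endloop
  endfacet
  facet normal 0.0000 -1.0000 0.0000
    outer loop
      vertex 0.0 0.0 0.0
      vertex 9.0 0.0 8.2
      vertex 0.0 0.0 8.2
    endloop
  endfacet
  facet normal 0.0000 0.3794 0.9253
    outer loop
      vertex 0.0 0.0 8.2
      vertex 9.0 0.0 8.2
      vertex 9.0 20.0 0.0
    endloop
  endfacet
  facet normal 0.0000 0.3794 0.9253
    outer loop
      vertex 0.0 0.0 8.2
      vertex 9.0 20.0 0.0
      vertex 0.0 20.0 0.0
    endloop
  endfacet
  facet normal -1.0000 0.0000 0.0000
    outer loop
      vertex 0.0 0.0 8.2
      vertex 0.0 20.0 0.0
      vertex 0.0 0.0 0.0
    endloop
  endfacet
  facet normal 1.0000 0.0000 0.0000
    outer loop
      vertex 9.0 0.0 0.0
      vertex 9.0 20.0 0.0
      vertex 9.0 0.0 8.2
    endloop
  endfacet
endsolid part

The G0 Z moves step by Δz≈2.0 mm. The G1 loops shrink linearly with z, so the solid tapers from its base footprint up to z≈8.2. Closing with a flat bottom cap and the tapered top and triangulating gives 8 facets — a wedge (ramp): 9 × 20 mm base, rising to 8.2 mm along the y=0 edge and sloping linearly to z=0 at y=20.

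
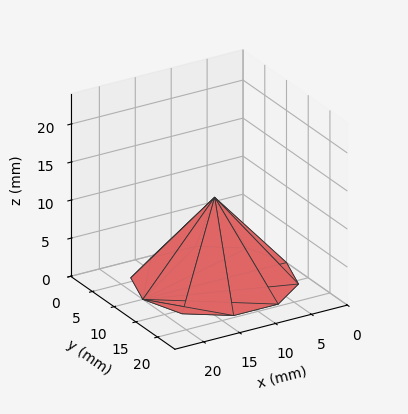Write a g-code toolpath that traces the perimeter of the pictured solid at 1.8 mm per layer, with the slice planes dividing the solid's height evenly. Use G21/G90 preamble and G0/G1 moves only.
Reading the render: the shape is a regular 10-sided pyramid, base circumscribed radius ≈ 10 mm, apex at z ≈ 11 mm (dimensions read to the nearest mm from the axis ticks). For the g-code, the solid's height is divided into equal slices at the stated Δz and each level perimeter traced with G1 moves after a G0 lift.

; perimeter-only toolpath
G21 ; units = mm
G90 ; absolute positioning
G28 ; home
; layer 1
G0 Z1.8
G0 X18.3 Y10.0
G1 X16.8 Y14.9
G1 X12.6 Y17.9
G1 X7.4 Y17.9
G1 X3.2 Y14.9
G1 X1.7 Y10.0
G1 X3.2 Y5.1
G1 X7.4 Y2.1
G1 X12.6 Y2.1
G1 X16.8 Y5.1
G1 X18.3 Y10.0
; layer 2
G0 Z3.7
G0 X16.7 Y10.0
G1 X15.4 Y13.9
G1 X12.1 Y16.3
G1 X7.9 Y16.3
G1 X4.6 Y13.9
G1 X3.3 Y10.0
G1 X4.6 Y6.1
G1 X7.9 Y3.7
G1 X12.1 Y3.7
G1 X15.4 Y6.1
G1 X16.7 Y10.0
; layer 3
G0 Z5.5
G0 X15.0 Y10.0
G1 X14.1 Y12.9
G1 X11.6 Y14.8
G1 X8.4 Y14.8
G1 X6.0 Y12.9
G1 X5.0 Y10.0
G1 X6.0 Y7.0
G1 X8.4 Y5.2
G1 X11.6 Y5.2
G1 X14.1 Y7.0
G1 X15.0 Y10.0
; layer 4
G0 Z7.3
G0 X13.3 Y10.0
G1 X12.7 Y12.0
G1 X11.0 Y13.2
G1 X9.0 Y13.2
G1 X7.3 Y12.0
G1 X6.7 Y10.0
G1 X7.3 Y8.0
G1 X9.0 Y6.8
G1 X11.0 Y6.8
G1 X12.7 Y8.0
G1 X13.3 Y10.0
; layer 5
G0 Z9.2
G0 X11.7 Y10.0
G1 X11.4 Y11.0
G1 X10.5 Y11.6
G1 X9.5 Y11.6
G1 X8.6 Y11.0
G1 X8.3 Y10.0
G1 X8.6 Y9.0
G1 X9.5 Y8.4
G1 X10.5 Y8.4
G1 X11.4 Y9.0
G1 X11.7 Y10.0
M2 ; end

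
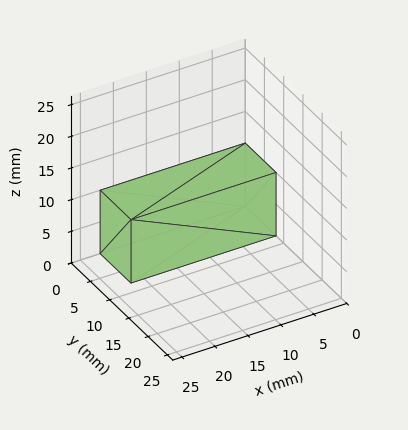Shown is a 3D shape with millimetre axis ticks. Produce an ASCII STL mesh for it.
Reading the render: the shape is a rectangular box, roughly 22 × 8 mm footprint and 10 mm tall (dimensions read to the nearest mm from the axis ticks). For the STL, each face is triangulated and given an outward normal.

solid part
  facet normal 0.0000 0.0000 -1.0000
    outer loop
      vertex 22.0 8.0 0.0
      vertex 22.0 0.0 0.0
      vertex 0.0 0.0 0.0
    endloop
  endfacet
  facet normal 0.0000 0.0000 -1.0000
    outer loop
      vertex 0.0 8.0 0.0
      vertex 22.0 8.0 0.0
      vertex 0.0 0.0 0.0
    endloop
  endfacet
  facet normal 0.0000 0.0000 1.0000
    outer loop
      vertex 0.0 0.0 10.0
      vertex 22.0 0.0 10.0
      vertex 22.0 8.0 10.0
    endloop
  endfacet
  facet normal 0.0000 0.0000 1.0000
    outer loop
      vertex 0.0 0.0 10.0
      vertex 22.0 8.0 10.0
      vertex 0.0 8.0 10.0
    endloop
  endfacet
  facet normal 0.0000 -1.0000 0.0000
    outer loop
      vertex 0.0 0.0 0.0
      vertex 22.0 0.0 0.0
      vertex 22.0 0.0 10.0
    endloop
  endfacet
  facet normal 0.0000 -1.0000 0.0000
    outer loop
      vertex 0.0 0.0 0.0
      vertex 22.0 0.0 10.0
      vertex 0.0 0.0 10.0
    endloop
  endfacet
  facet normal 0.0000 1.0000 0.0000
    outer loop
      vertex 22.0 8.0 10.0
      vertex 22.0 8.0 0.0
      vertex 0.0 8.0 0.0
    endloop
  endfacet
  facet normal 0.0000 1.0000 0.0000
    outer loop
      vertex 0.0 8.0 10.0
      vertex 22.0 8.0 10.0
      vertex 0.0 8.0 0.0
    endloop
  endfacet
  facet normal -1.0000 0.0000 0.0000
    outer loop
      vertex 0.0 8.0 10.0
      vertex 0.0 8.0 0.0
      vertex 0.0 0.0 0.0
    endloop
  endfacet
  facet normal -1.0000 0.0000 0.0000
    outer loop
      vertex 0.0 0.0 10.0
      vertex 0.0 8.0 10.0
      vertex 0.0 0.0 0.0
    endloop
  endfacet
  facet normal 1.0000 0.0000 0.0000
    outer loop
      vertex 22.0 0.0 0.0
      vertex 22.0 8.0 0.0
      vertex 22.0 8.0 10.0
    endloop
  endfacet
  facet normal 1.0000 0.0000 0.0000
    outer loop
      vertex 22.0 0.0 0.0
      vertex 22.0 8.0 10.0
      vertex 22.0 0.0 10.0
    endloop
  endfacet
endsolid part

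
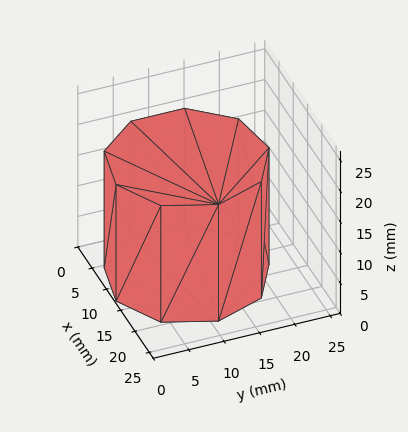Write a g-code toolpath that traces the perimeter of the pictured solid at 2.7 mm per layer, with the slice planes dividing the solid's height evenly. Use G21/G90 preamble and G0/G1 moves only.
Reading the render: the shape is a regular 9-sided prism (a cylinder approximated with 9 flat sides), circumscribed radius ≈ 11 mm, height ≈ 19 mm (dimensions read to the nearest mm from the axis ticks). For the g-code, the solid's height is divided into equal slices at the stated Δz and each level perimeter traced with G1 moves after a G0 lift.

; perimeter-only toolpath
G21 ; units = mm
G90 ; absolute positioning
G28 ; home
; layer 1
G0 Z2.7
G0 X22.0 Y11.0
G1 X19.4 Y18.1
G1 X12.9 Y21.8
G1 X5.5 Y20.5
G1 X0.7 Y14.8
G1 X0.7 Y7.2
G1 X5.5 Y1.5
G1 X12.9 Y0.2
G1 X19.4 Y3.9
G1 X22.0 Y11.0
; layer 2
G0 Z5.4
G0 X22.0 Y11.0
G1 X19.4 Y18.1
G1 X12.9 Y21.8
G1 X5.5 Y20.5
G1 X0.7 Y14.8
G1 X0.7 Y7.2
G1 X5.5 Y1.5
G1 X12.9 Y0.2
G1 X19.4 Y3.9
G1 X22.0 Y11.0
; layer 3
G0 Z8.1
G0 X22.0 Y11.0
G1 X19.4 Y18.1
G1 X12.9 Y21.8
G1 X5.5 Y20.5
G1 X0.7 Y14.8
G1 X0.7 Y7.2
G1 X5.5 Y1.5
G1 X12.9 Y0.2
G1 X19.4 Y3.9
G1 X22.0 Y11.0
; layer 4
G0 Z10.9
G0 X22.0 Y11.0
G1 X19.4 Y18.1
G1 X12.9 Y21.8
G1 X5.5 Y20.5
G1 X0.7 Y14.8
G1 X0.7 Y7.2
G1 X5.5 Y1.5
G1 X12.9 Y0.2
G1 X19.4 Y3.9
G1 X22.0 Y11.0
; layer 5
G0 Z13.6
G0 X22.0 Y11.0
G1 X19.4 Y18.1
G1 X12.9 Y21.8
G1 X5.5 Y20.5
G1 X0.7 Y14.8
G1 X0.7 Y7.2
G1 X5.5 Y1.5
G1 X12.9 Y0.2
G1 X19.4 Y3.9
G1 X22.0 Y11.0
; layer 6
G0 Z16.3
G0 X22.0 Y11.0
G1 X19.4 Y18.1
G1 X12.9 Y21.8
G1 X5.5 Y20.5
G1 X0.7 Y14.8
G1 X0.7 Y7.2
G1 X5.5 Y1.5
G1 X12.9 Y0.2
G1 X19.4 Y3.9
G1 X22.0 Y11.0
; layer 7
G0 Z19.0
G0 X22.0 Y11.0
G1 X19.4 Y18.1
G1 X12.9 Y21.8
G1 X5.5 Y20.5
G1 X0.7 Y14.8
G1 X0.7 Y7.2
G1 X5.5 Y1.5
G1 X12.9 Y0.2
G1 X19.4 Y3.9
G1 X22.0 Y11.0
M2 ; end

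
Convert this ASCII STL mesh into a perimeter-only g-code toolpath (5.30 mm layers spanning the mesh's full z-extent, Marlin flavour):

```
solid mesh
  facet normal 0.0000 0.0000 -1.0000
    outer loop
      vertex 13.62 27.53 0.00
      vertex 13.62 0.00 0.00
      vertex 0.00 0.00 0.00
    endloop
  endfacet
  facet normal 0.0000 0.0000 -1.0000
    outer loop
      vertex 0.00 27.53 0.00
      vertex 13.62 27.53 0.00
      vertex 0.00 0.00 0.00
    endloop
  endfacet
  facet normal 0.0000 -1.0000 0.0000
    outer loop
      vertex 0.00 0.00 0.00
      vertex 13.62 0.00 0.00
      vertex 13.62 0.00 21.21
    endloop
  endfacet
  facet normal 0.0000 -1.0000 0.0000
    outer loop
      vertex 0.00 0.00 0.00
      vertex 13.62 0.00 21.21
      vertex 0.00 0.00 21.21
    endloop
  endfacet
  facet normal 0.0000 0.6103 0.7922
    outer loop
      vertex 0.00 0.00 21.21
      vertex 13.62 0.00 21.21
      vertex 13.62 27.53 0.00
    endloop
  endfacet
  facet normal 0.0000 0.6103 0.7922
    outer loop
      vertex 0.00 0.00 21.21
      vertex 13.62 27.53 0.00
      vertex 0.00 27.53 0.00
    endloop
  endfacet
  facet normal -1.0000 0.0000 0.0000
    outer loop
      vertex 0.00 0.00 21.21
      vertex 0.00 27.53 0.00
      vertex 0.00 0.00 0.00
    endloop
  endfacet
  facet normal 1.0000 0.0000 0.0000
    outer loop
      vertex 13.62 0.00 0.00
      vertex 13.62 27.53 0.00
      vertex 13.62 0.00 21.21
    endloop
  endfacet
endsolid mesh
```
; perimeter-only toolpath
G21 ; units = mm
G90 ; absolute positioning
G28 ; home
; layer 1
G0 Z5.30
G0 X0.00 Y0.00
G1 X13.62 Y0.00
G1 X13.62 Y20.65
G1 X0.00 Y20.65
G1 X0.00 Y0.00
; layer 2
G0 Z10.61
G0 X0.00 Y0.00
G1 X13.62 Y0.00
G1 X13.62 Y13.77
G1 X0.00 Y13.77
G1 X0.00 Y0.00
; layer 3
G0 Z15.91
G0 X0.00 Y0.00
G1 X13.62 Y0.00
G1 X13.62 Y6.88
G1 X0.00 Y6.88
G1 X0.00 Y0.00
M2 ; end

The solid is a wedge (ramp): 13.6 × 27.5 mm base, rising to 21.2 mm along the y=0 edge and sloping linearly to z=0 at y=27.5. Slicing at Δz = 5.30 mm — 4 equal slices spanning the solid's height, so layer i sits at z = i·h/4 — gives 3 non-empty perimeters. Each is a 4-segment closed polygon; G0 lifts to the layer z and rapids to the start vertex, then G1 traces the edges. The cross-section shrinks linearly with z (the slice at the apex is degenerate and omitted).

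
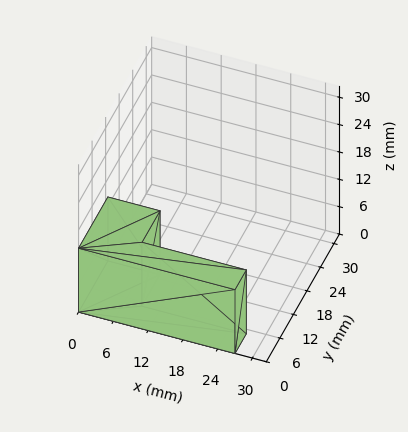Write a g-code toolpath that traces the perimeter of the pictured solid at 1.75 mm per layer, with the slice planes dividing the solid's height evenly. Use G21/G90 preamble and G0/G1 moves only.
Reading the render: the shape is an L-shaped prism: outer 27 × 13 mm, arm thicknesses ≈ 5 mm (horizontal) and 9 mm (vertical), extruded 14 mm in z (dimensions read to the nearest mm from the axis ticks). For the g-code, the solid's height is divided into equal slices at the stated Δz and each level perimeter traced with G1 moves after a G0 lift.

; perimeter-only toolpath
G21 ; units = mm
G90 ; absolute positioning
G28 ; home
; layer 1
G0 Z1.75
G0 X0.00 Y0.00
G1 X27.00 Y0.00
G1 X27.00 Y5.00
G1 X9.00 Y5.00
G1 X9.00 Y13.00
G1 X0.00 Y13.00
G1 X0.00 Y0.00
; layer 2
G0 Z3.50
G0 X0.00 Y0.00
G1 X27.00 Y0.00
G1 X27.00 Y5.00
G1 X9.00 Y5.00
G1 X9.00 Y13.00
G1 X0.00 Y13.00
G1 X0.00 Y0.00
; layer 3
G0 Z5.25
G0 X0.00 Y0.00
G1 X27.00 Y0.00
G1 X27.00 Y5.00
G1 X9.00 Y5.00
G1 X9.00 Y13.00
G1 X0.00 Y13.00
G1 X0.00 Y0.00
; layer 4
G0 Z7.00
G0 X0.00 Y0.00
G1 X27.00 Y0.00
G1 X27.00 Y5.00
G1 X9.00 Y5.00
G1 X9.00 Y13.00
G1 X0.00 Y13.00
G1 X0.00 Y0.00
; layer 5
G0 Z8.75
G0 X0.00 Y0.00
G1 X27.00 Y0.00
G1 X27.00 Y5.00
G1 X9.00 Y5.00
G1 X9.00 Y13.00
G1 X0.00 Y13.00
G1 X0.00 Y0.00
; layer 6
G0 Z10.50
G0 X0.00 Y0.00
G1 X27.00 Y0.00
G1 X27.00 Y5.00
G1 X9.00 Y5.00
G1 X9.00 Y13.00
G1 X0.00 Y13.00
G1 X0.00 Y0.00
; layer 7
G0 Z12.25
G0 X0.00 Y0.00
G1 X27.00 Y0.00
G1 X27.00 Y5.00
G1 X9.00 Y5.00
G1 X9.00 Y13.00
G1 X0.00 Y13.00
G1 X0.00 Y0.00
; layer 8
G0 Z14.00
G0 X0.00 Y0.00
G1 X27.00 Y0.00
G1 X27.00 Y5.00
G1 X9.00 Y5.00
G1 X9.00 Y13.00
G1 X0.00 Y13.00
G1 X0.00 Y0.00
M2 ; end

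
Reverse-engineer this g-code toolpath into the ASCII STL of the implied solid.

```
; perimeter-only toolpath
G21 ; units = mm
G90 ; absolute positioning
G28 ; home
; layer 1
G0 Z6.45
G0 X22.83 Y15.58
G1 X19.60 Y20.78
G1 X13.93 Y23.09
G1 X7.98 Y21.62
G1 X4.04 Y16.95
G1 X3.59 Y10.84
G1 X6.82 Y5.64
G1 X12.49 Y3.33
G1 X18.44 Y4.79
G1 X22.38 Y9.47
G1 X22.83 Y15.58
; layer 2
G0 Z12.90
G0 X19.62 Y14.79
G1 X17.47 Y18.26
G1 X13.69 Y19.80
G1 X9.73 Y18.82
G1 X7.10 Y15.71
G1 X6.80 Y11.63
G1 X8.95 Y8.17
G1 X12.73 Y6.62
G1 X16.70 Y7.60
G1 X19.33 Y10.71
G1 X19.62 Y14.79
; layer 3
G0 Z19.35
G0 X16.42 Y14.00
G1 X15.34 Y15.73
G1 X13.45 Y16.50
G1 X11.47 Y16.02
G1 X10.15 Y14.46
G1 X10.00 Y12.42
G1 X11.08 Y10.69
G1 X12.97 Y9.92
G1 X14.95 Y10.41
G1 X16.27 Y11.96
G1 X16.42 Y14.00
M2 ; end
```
solid part
  facet normal 0.0000 0.0000 -1.0000
    outer loop
      vertex 14.17 26.38 0.00
      vertex 21.73 23.30 0.00
      vertex 26.04 16.37 0.00
    endloop
  endfacet
  facet normal 0.0000 0.0000 -1.0000
    outer loop
      vertex 6.24 24.43 0.00
      vertex 14.17 26.38 0.00
      vertex 26.04 16.37 0.00
    endloop
  endfacet
  facet normal 0.0000 0.0000 -1.0000
    outer loop
      vertex 0.98 18.20 0.00
      vertex 6.24 24.43 0.00
      vertex 26.04 16.37 0.00
    endloop
  endfacet
  facet normal 0.0000 0.0000 -1.0000
    outer loop
      vertex 0.38 10.05 0.00
      vertex 0.98 18.20 0.00
      vertex 26.04 16.37 0.00
    endloop
  endfacet
  facet normal 0.0000 0.0000 -1.0000
    outer loop
      vertex 4.69 3.12 0.00
      vertex 0.38 10.05 0.00
      vertex 26.04 16.37 0.00
    endloop
  endfacet
  facet normal 0.0000 0.0000 -1.0000
    outer loop
      vertex 12.25 0.04 0.00
      vertex 4.69 3.12 0.00
      vertex 26.04 16.37 0.00
    endloop
  endfacet
  facet normal 0.0000 0.0000 -1.0000
    outer loop
      vertex 20.18 1.99 0.00
      vertex 12.25 0.04 0.00
      vertex 26.04 16.37 0.00
    endloop
  endfacet
  facet normal 0.0000 0.0000 -1.0000
    outer loop
      vertex 25.44 8.22 0.00
      vertex 20.18 1.99 0.00
      vertex 26.04 16.37 0.00
    endloop
  endfacet
  facet normal 0.7635 0.4748 0.4378
    outer loop
      vertex 26.04 16.37 0.00
      vertex 21.73 23.30 0.00
      vertex 13.21 13.21 25.80
    endloop
  endfacet
  facet normal 0.3392 0.8327 0.4377
    outer loop
      vertex 21.73 23.30 0.00
      vertex 14.17 26.38 0.00
      vertex 13.21 13.21 25.80
    endloop
  endfacet
  facet normal -0.2147 0.8731 0.4377
    outer loop
      vertex 14.17 26.38 0.00
      vertex 6.24 24.43 0.00
      vertex 13.21 13.21 25.80
    endloop
  endfacet
  facet normal -0.6870 0.5800 0.4378
    outer loop
      vertex 6.24 24.43 0.00
      vertex 0.98 18.20 0.00
      vertex 13.21 13.21 25.80
    endloop
  endfacet
  facet normal -0.8966 0.0660 0.4378
    outer loop
      vertex 0.98 18.20 0.00
      vertex 0.38 10.05 0.00
      vertex 13.21 13.21 25.80
    endloop
  endfacet
  facet normal -0.7635 -0.4748 0.4378
    outer loop
      vertex 0.38 10.05 0.00
      vertex 4.69 3.12 0.00
      vertex 13.21 13.21 25.80
    endloop
  endfacet
  facet normal -0.3392 -0.8327 0.4377
    outer loop
      vertex 4.69 3.12 0.00
      vertex 12.25 0.04 0.00
      vertex 13.21 13.21 25.80
    endloop
  endfacet
  facet normal 0.2147 -0.8731 0.4377
    outer loop
      vertex 12.25 0.04 0.00
      vertex 20.18 1.99 0.00
      vertex 13.21 13.21 25.80
    endloop
  endfacet
  facet normal 0.6870 -0.5800 0.4378
    outer loop
      vertex 20.18 1.99 0.00
      vertex 25.44 8.22 0.00
      vertex 13.21 13.21 25.80
    endloop
  endfacet
  facet normal 0.8966 -0.0660 0.4378
    outer loop
      vertex 25.44 8.22 0.00
      vertex 26.04 16.37 0.00
      vertex 13.21 13.21 25.80
    endloop
  endfacet
endsolid part

The G0 Z moves step by Δz≈6.45 mm. The G1 loops shrink linearly with z, so the solid tapers from its base footprint up to z≈25.8. Closing with a flat bottom cap and the tapered top and triangulating gives 18 facets — a regular 10-sided pyramid, base circumscribed radius ≈ 13.2 mm, apex at z ≈ 25.8 mm.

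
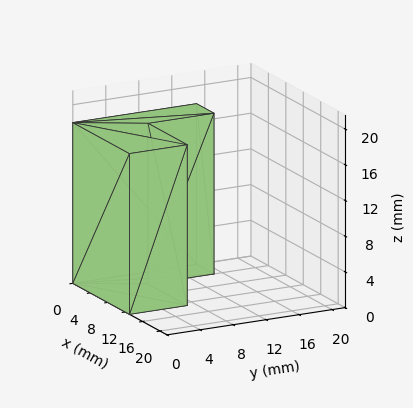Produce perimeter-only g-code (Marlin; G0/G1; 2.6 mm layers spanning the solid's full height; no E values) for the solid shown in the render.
Reading the render: the shape is an L-shaped prism: outer 13 × 15 mm, arm thicknesses ≈ 7 mm (horizontal) and 4 mm (vertical), extruded 18 mm in z (dimensions read to the nearest mm from the axis ticks). For the g-code, the solid's height is divided into equal slices at the stated Δz and each level perimeter traced with G1 moves after a G0 lift.

; perimeter-only toolpath
G21 ; units = mm
G90 ; absolute positioning
G28 ; home
; layer 1
G0 Z2.6
G0 X0.0 Y0.0
G1 X13.0 Y0.0
G1 X13.0 Y7.0
G1 X4.0 Y7.0
G1 X4.0 Y15.0
G1 X0.0 Y15.0
G1 X0.0 Y0.0
; layer 2
G0 Z5.1
G0 X0.0 Y0.0
G1 X13.0 Y0.0
G1 X13.0 Y7.0
G1 X4.0 Y7.0
G1 X4.0 Y15.0
G1 X0.0 Y15.0
G1 X0.0 Y0.0
; layer 3
G0 Z7.7
G0 X0.0 Y0.0
G1 X13.0 Y0.0
G1 X13.0 Y7.0
G1 X4.0 Y7.0
G1 X4.0 Y15.0
G1 X0.0 Y15.0
G1 X0.0 Y0.0
; layer 4
G0 Z10.3
G0 X0.0 Y0.0
G1 X13.0 Y0.0
G1 X13.0 Y7.0
G1 X4.0 Y7.0
G1 X4.0 Y15.0
G1 X0.0 Y15.0
G1 X0.0 Y0.0
; layer 5
G0 Z12.9
G0 X0.0 Y0.0
G1 X13.0 Y0.0
G1 X13.0 Y7.0
G1 X4.0 Y7.0
G1 X4.0 Y15.0
G1 X0.0 Y15.0
G1 X0.0 Y0.0
; layer 6
G0 Z15.4
G0 X0.0 Y0.0
G1 X13.0 Y0.0
G1 X13.0 Y7.0
G1 X4.0 Y7.0
G1 X4.0 Y15.0
G1 X0.0 Y15.0
G1 X0.0 Y0.0
; layer 7
G0 Z18.0
G0 X0.0 Y0.0
G1 X13.0 Y0.0
G1 X13.0 Y7.0
G1 X4.0 Y7.0
G1 X4.0 Y15.0
G1 X0.0 Y15.0
G1 X0.0 Y0.0
M2 ; end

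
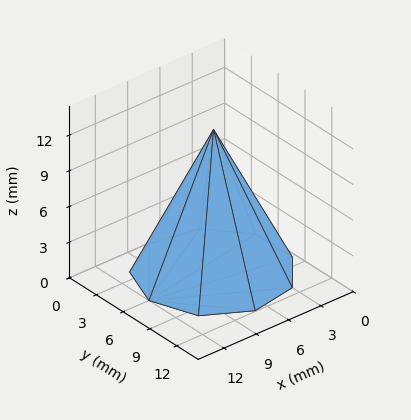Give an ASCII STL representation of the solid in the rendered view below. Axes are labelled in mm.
Reading the render: the shape is a regular 9-sided pyramid, base circumscribed radius ≈ 6 mm, apex at z ≈ 12 mm (dimensions read to the nearest mm from the axis ticks). For the STL, each face is triangulated and given an outward normal.

solid part
  facet normal 0.0000 0.0000 -1.0000
    outer loop
      vertex 7.042 11.909 0.000
      vertex 10.596 9.857 0.000
      vertex 12.000 6.000 0.000
    endloop
  endfacet
  facet normal 0.0000 0.0000 -1.0000
    outer loop
      vertex 3.000 11.196 0.000
      vertex 7.042 11.909 0.000
      vertex 12.000 6.000 0.000
    endloop
  endfacet
  facet normal 0.0000 0.0000 -1.0000
    outer loop
      vertex 0.362 8.052 0.000
      vertex 3.000 11.196 0.000
      vertex 12.000 6.000 0.000
    endloop
  endfacet
  facet normal 0.0000 0.0000 -1.0000
    outer loop
      vertex 0.362 3.948 0.000
      vertex 0.362 8.052 0.000
      vertex 12.000 6.000 0.000
    endloop
  endfacet
  facet normal 0.0000 0.0000 -1.0000
    outer loop
      vertex 3.000 0.804 0.000
      vertex 0.362 3.948 0.000
      vertex 12.000 6.000 0.000
    endloop
  endfacet
  facet normal 0.0000 0.0000 -1.0000
    outer loop
      vertex 7.042 0.091 0.000
      vertex 3.000 0.804 0.000
      vertex 12.000 6.000 0.000
    endloop
  endfacet
  facet normal 0.0000 0.0000 -1.0000
    outer loop
      vertex 10.596 2.143 0.000
      vertex 7.042 0.091 0.000
      vertex 12.000 6.000 0.000
    endloop
  endfacet
  facet normal 0.8505 0.3096 0.4252
    outer loop
      vertex 12.000 6.000 0.000
      vertex 10.596 9.857 0.000
      vertex 6.000 6.000 12.000
    endloop
  endfacet
  facet normal 0.4526 0.7838 0.4253
    outer loop
      vertex 10.596 9.857 0.000
      vertex 7.042 11.909 0.000
      vertex 6.000 6.000 12.000
    endloop
  endfacet
  facet normal -0.1572 0.8913 0.4252
    outer loop
      vertex 7.042 11.909 0.000
      vertex 3.000 11.196 0.000
      vertex 6.000 6.000 12.000
    endloop
  endfacet
  facet normal -0.6933 0.5818 0.4252
    outer loop
      vertex 3.000 11.196 0.000
      vertex 0.362 8.052 0.000
      vertex 6.000 6.000 12.000
    endloop
  endfacet
  facet normal -0.9051 0.0000 0.4252
    outer loop
      vertex 0.362 8.052 0.000
      vertex 0.362 3.948 0.000
      vertex 6.000 6.000 12.000
    endloop
  endfacet
  facet normal -0.6933 -0.5818 0.4252
    outer loop
      vertex 0.362 3.948 0.000
      vertex 3.000 0.804 0.000
      vertex 6.000 6.000 12.000
    endloop
  endfacet
  facet normal -0.1572 -0.8913 0.4252
    outer loop
      vertex 3.000 0.804 0.000
      vertex 7.042 0.091 0.000
      vertex 6.000 6.000 12.000
    endloop
  endfacet
  facet normal 0.4526 -0.7838 0.4253
    outer loop
      vertex 7.042 0.091 0.000
      vertex 10.596 2.143 0.000
      vertex 6.000 6.000 12.000
    endloop
  endfacet
  facet normal 0.8505 -0.3096 0.4252
    outer loop
      vertex 10.596 2.143 0.000
      vertex 12.000 6.000 0.000
      vertex 6.000 6.000 12.000
    endloop
  endfacet
endsolid part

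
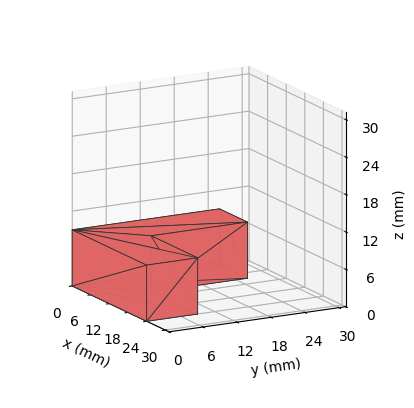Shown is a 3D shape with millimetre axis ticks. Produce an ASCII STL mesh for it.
Reading the render: the shape is an L-shaped prism: outer 24 × 26 mm, arm thicknesses ≈ 9 mm (horizontal) and 9 mm (vertical), extruded 9 mm in z (dimensions read to the nearest mm from the axis ticks). For the STL, each face is triangulated and given an outward normal.

solid part
  facet normal 0.0000 0.0000 -1.0000
    outer loop
      vertex 24.000 9.000 0.000
      vertex 24.000 0.000 0.000
      vertex 0.000 0.000 0.000
    endloop
  endfacet
  facet normal 0.0000 0.0000 -1.0000
    outer loop
      vertex 9.000 9.000 0.000
      vertex 24.000 9.000 0.000
      vertex 0.000 0.000 0.000
    endloop
  endfacet
  facet normal 0.0000 0.0000 -1.0000
    outer loop
      vertex 9.000 26.000 0.000
      vertex 9.000 9.000 0.000
      vertex 0.000 0.000 0.000
    endloop
  endfacet
  facet normal 0.0000 0.0000 -1.0000
    outer loop
      vertex 0.000 26.000 0.000
      vertex 9.000 26.000 0.000
      vertex 0.000 0.000 0.000
    endloop
  endfacet
  facet normal 0.0000 0.0000 1.0000
    outer loop
      vertex 0.000 0.000 9.000
      vertex 24.000 0.000 9.000
      vertex 24.000 9.000 9.000
    endloop
  endfacet
  facet normal 0.0000 0.0000 1.0000
    outer loop
      vertex 0.000 0.000 9.000
      vertex 24.000 9.000 9.000
      vertex 9.000 9.000 9.000
    endloop
  endfacet
  facet normal 0.0000 0.0000 1.0000
    outer loop
      vertex 0.000 0.000 9.000
      vertex 9.000 9.000 9.000
      vertex 9.000 26.000 9.000
    endloop
  endfacet
  facet normal 0.0000 0.0000 1.0000
    outer loop
      vertex 0.000 0.000 9.000
      vertex 9.000 26.000 9.000
      vertex 0.000 26.000 9.000
    endloop
  endfacet
  facet normal 0.0000 -1.0000 0.0000
    outer loop
      vertex 0.000 0.000 0.000
      vertex 24.000 0.000 0.000
      vertex 24.000 0.000 9.000
    endloop
  endfacet
  facet normal 0.0000 -1.0000 0.0000
    outer loop
      vertex 0.000 0.000 0.000
      vertex 24.000 0.000 9.000
      vertex 0.000 0.000 9.000
    endloop
  endfacet
  facet normal 1.0000 0.0000 0.0000
    outer loop
      vertex 24.000 0.000 0.000
      vertex 24.000 9.000 0.000
      vertex 24.000 9.000 9.000
    endloop
  endfacet
  facet normal 1.0000 0.0000 0.0000
    outer loop
      vertex 24.000 0.000 0.000
      vertex 24.000 9.000 9.000
      vertex 24.000 0.000 9.000
    endloop
  endfacet
  facet normal 0.0000 1.0000 0.0000
    outer loop
      vertex 24.000 9.000 0.000
      vertex 9.000 9.000 0.000
      vertex 9.000 9.000 9.000
    endloop
  endfacet
  facet normal 0.0000 1.0000 0.0000
    outer loop
      vertex 24.000 9.000 0.000
      vertex 9.000 9.000 9.000
      vertex 24.000 9.000 9.000
    endloop
  endfacet
  facet normal 1.0000 0.0000 0.0000
    outer loop
      vertex 9.000 9.000 0.000
      vertex 9.000 26.000 0.000
      vertex 9.000 26.000 9.000
    endloop
  endfacet
  facet normal 1.0000 0.0000 0.0000
    outer loop
      vertex 9.000 9.000 0.000
      vertex 9.000 26.000 9.000
      vertex 9.000 9.000 9.000
    endloop
  endfacet
  facet normal 0.0000 1.0000 0.0000
    outer loop
      vertex 9.000 26.000 0.000
      vertex 0.000 26.000 0.000
      vertex 0.000 26.000 9.000
    endloop
  endfacet
  facet normal 0.0000 1.0000 0.0000
    outer loop
      vertex 9.000 26.000 0.000
      vertex 0.000 26.000 9.000
      vertex 9.000 26.000 9.000
    endloop
  endfacet
  facet normal -1.0000 0.0000 0.0000
    outer loop
      vertex 0.000 26.000 0.000
      vertex 0.000 0.000 0.000
      vertex 0.000 0.000 9.000
    endloop
  endfacet
  facet normal -1.0000 0.0000 0.0000
    outer loop
      vertex 0.000 26.000 0.000
      vertex 0.000 0.000 9.000
      vertex 0.000 26.000 9.000
    endloop
  endfacet
endsolid part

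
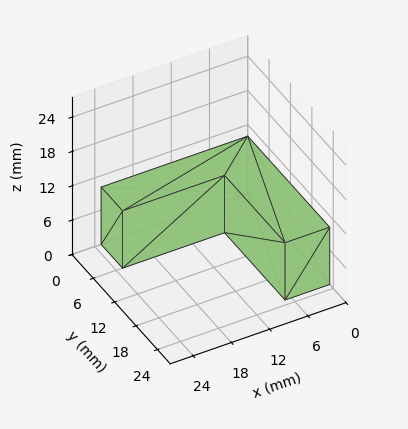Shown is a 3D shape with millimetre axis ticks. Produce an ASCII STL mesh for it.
Reading the render: the shape is an L-shaped prism: outer 23 × 23 mm, arm thicknesses ≈ 6 mm (horizontal) and 7 mm (vertical), extruded 10 mm in z (dimensions read to the nearest mm from the axis ticks). For the STL, each face is triangulated and given an outward normal.

solid part
  facet normal 0.0000 0.0000 -1.0000
    outer loop
      vertex 23.00 6.00 0.00
      vertex 23.00 0.00 0.00
      vertex 0.00 0.00 0.00
    endloop
  endfacet
  facet normal 0.0000 0.0000 -1.0000
    outer loop
      vertex 7.00 6.00 0.00
      vertex 23.00 6.00 0.00
      vertex 0.00 0.00 0.00
    endloop
  endfacet
  facet normal 0.0000 0.0000 -1.0000
    outer loop
      vertex 7.00 23.00 0.00
      vertex 7.00 6.00 0.00
      vertex 0.00 0.00 0.00
    endloop
  endfacet
  facet normal 0.0000 0.0000 -1.0000
    outer loop
      vertex 0.00 23.00 0.00
      vertex 7.00 23.00 0.00
      vertex 0.00 0.00 0.00
    endloop
  endfacet
  facet normal 0.0000 0.0000 1.0000
    outer loop
      vertex 0.00 0.00 10.00
      vertex 23.00 0.00 10.00
      vertex 23.00 6.00 10.00
    endloop
  endfacet
  facet normal 0.0000 0.0000 1.0000
    outer loop
      vertex 0.00 0.00 10.00
      vertex 23.00 6.00 10.00
      vertex 7.00 6.00 10.00
    endloop
  endfacet
  facet normal 0.0000 0.0000 1.0000
    outer loop
      vertex 0.00 0.00 10.00
      vertex 7.00 6.00 10.00
      vertex 7.00 23.00 10.00
    endloop
  endfacet
  facet normal 0.0000 0.0000 1.0000
    outer loop
      vertex 0.00 0.00 10.00
      vertex 7.00 23.00 10.00
      vertex 0.00 23.00 10.00
    endloop
  endfacet
  facet normal 0.0000 -1.0000 0.0000
    outer loop
      vertex 0.00 0.00 0.00
      vertex 23.00 0.00 0.00
      vertex 23.00 0.00 10.00
    endloop
  endfacet
  facet normal 0.0000 -1.0000 0.0000
    outer loop
      vertex 0.00 0.00 0.00
      vertex 23.00 0.00 10.00
      vertex 0.00 0.00 10.00
    endloop
  endfacet
  facet normal 1.0000 0.0000 0.0000
    outer loop
      vertex 23.00 0.00 0.00
      vertex 23.00 6.00 0.00
      vertex 23.00 6.00 10.00
    endloop
  endfacet
  facet normal 1.0000 0.0000 0.0000
    outer loop
      vertex 23.00 0.00 0.00
      vertex 23.00 6.00 10.00
      vertex 23.00 0.00 10.00
    endloop
  endfacet
  facet normal 0.0000 1.0000 0.0000
    outer loop
      vertex 23.00 6.00 0.00
      vertex 7.00 6.00 0.00
      vertex 7.00 6.00 10.00
    endloop
  endfacet
  facet normal 0.0000 1.0000 0.0000
    outer loop
      vertex 23.00 6.00 0.00
      vertex 7.00 6.00 10.00
      vertex 23.00 6.00 10.00
    endloop
  endfacet
  facet normal 1.0000 0.0000 0.0000
    outer loop
      vertex 7.00 6.00 0.00
      vertex 7.00 23.00 0.00
      vertex 7.00 23.00 10.00
    endloop
  endfacet
  facet normal 1.0000 0.0000 0.0000
    outer loop
      vertex 7.00 6.00 0.00
      vertex 7.00 23.00 10.00
      vertex 7.00 6.00 10.00
    endloop
  endfacet
  facet normal 0.0000 1.0000 0.0000
    outer loop
      vertex 7.00 23.00 0.00
      vertex 0.00 23.00 0.00
      vertex 0.00 23.00 10.00
    endloop
  endfacet
  facet normal 0.0000 1.0000 0.0000
    outer loop
      vertex 7.00 23.00 0.00
      vertex 0.00 23.00 10.00
      vertex 7.00 23.00 10.00
    endloop
  endfacet
  facet normal -1.0000 0.0000 0.0000
    outer loop
      vertex 0.00 23.00 0.00
      vertex 0.00 0.00 0.00
      vertex 0.00 0.00 10.00
    endloop
  endfacet
  facet normal -1.0000 0.0000 0.0000
    outer loop
      vertex 0.00 23.00 0.00
      vertex 0.00 0.00 10.00
      vertex 0.00 23.00 10.00
    endloop
  endfacet
endsolid part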